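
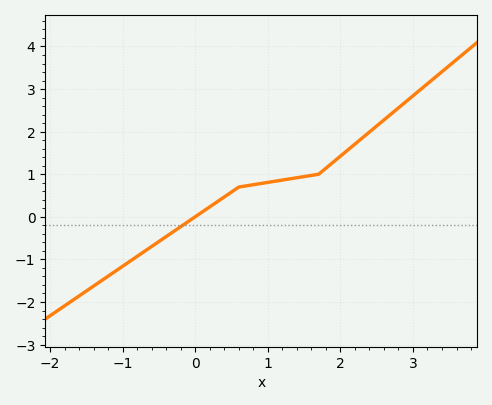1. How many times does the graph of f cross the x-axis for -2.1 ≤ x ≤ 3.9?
1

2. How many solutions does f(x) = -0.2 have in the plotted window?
1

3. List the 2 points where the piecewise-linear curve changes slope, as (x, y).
(0.6, 0.7); (1.7, 1)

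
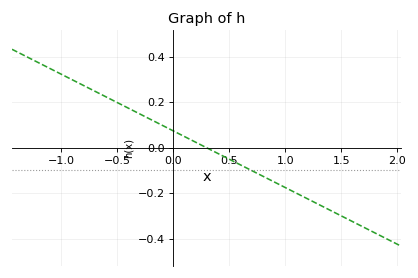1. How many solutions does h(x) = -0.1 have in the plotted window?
1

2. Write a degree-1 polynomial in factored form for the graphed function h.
y = -0.25(x - 0.3)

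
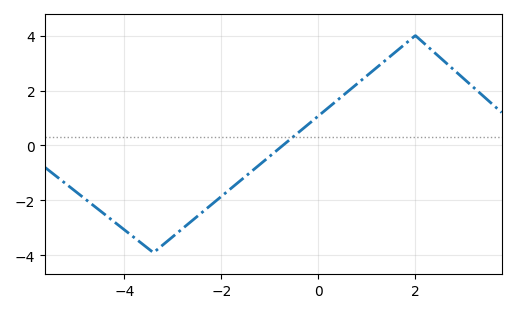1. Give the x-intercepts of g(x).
-0.734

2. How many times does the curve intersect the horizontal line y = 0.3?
1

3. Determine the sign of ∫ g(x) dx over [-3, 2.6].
positive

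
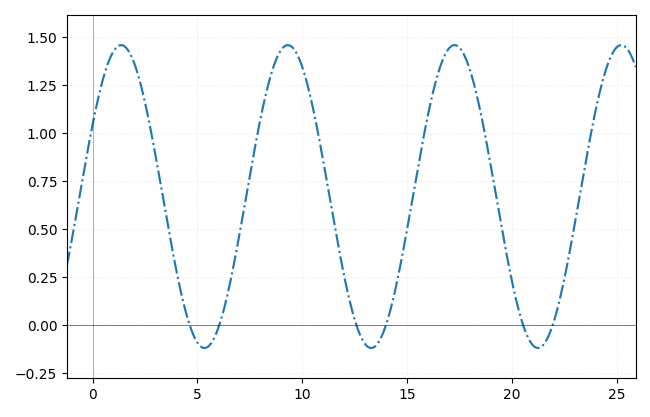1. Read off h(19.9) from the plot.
0.288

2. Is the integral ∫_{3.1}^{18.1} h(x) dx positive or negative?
positive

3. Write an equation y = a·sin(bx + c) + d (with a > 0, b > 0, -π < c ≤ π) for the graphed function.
y = 0.79sin(0.79x + 0.492) + 0.67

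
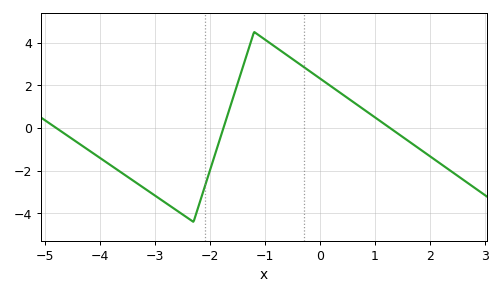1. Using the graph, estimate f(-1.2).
4.5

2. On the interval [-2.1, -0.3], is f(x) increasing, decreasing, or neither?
neither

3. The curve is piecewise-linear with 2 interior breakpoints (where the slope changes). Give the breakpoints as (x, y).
(-2.3, -4.4); (-1.2, 4.5)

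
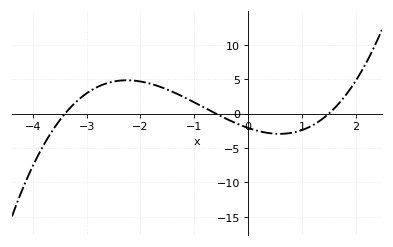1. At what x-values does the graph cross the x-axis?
-3.4, -0.6, 1.5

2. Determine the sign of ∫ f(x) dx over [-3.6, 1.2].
positive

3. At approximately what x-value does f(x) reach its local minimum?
0.6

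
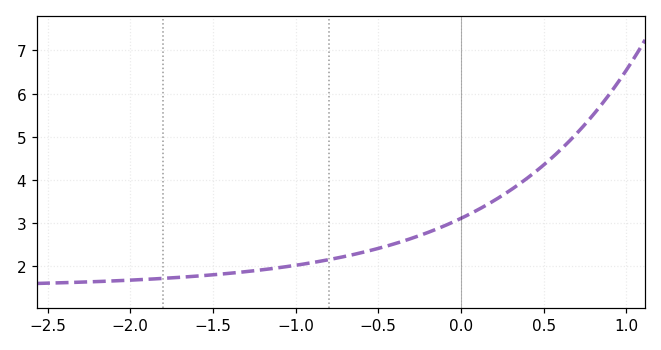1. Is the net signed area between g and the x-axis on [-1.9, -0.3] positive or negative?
positive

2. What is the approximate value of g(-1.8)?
1.72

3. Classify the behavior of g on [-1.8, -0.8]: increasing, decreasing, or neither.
increasing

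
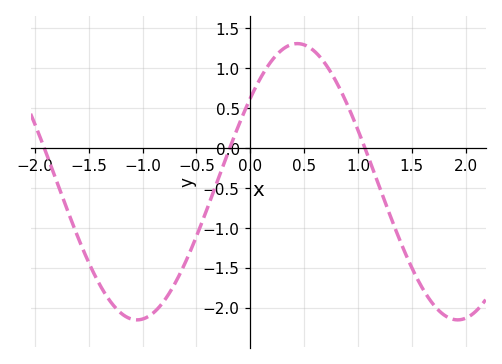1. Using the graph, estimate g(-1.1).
-2.15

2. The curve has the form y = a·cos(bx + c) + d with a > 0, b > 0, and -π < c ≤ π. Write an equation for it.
y = 1.73cos(2.1x - 0.92) - 0.42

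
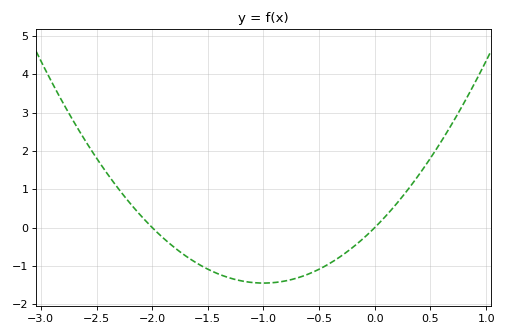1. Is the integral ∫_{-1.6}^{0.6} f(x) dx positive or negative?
negative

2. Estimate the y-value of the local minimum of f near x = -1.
-1.45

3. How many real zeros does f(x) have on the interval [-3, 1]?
2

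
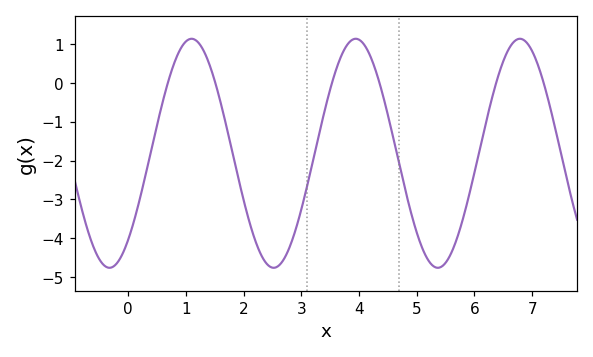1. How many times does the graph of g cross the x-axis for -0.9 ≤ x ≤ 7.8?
6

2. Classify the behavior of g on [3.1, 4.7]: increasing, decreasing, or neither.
neither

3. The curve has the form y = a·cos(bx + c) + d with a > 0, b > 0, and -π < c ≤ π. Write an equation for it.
y = 2.95cos(2.21x - 2.43) - 1.81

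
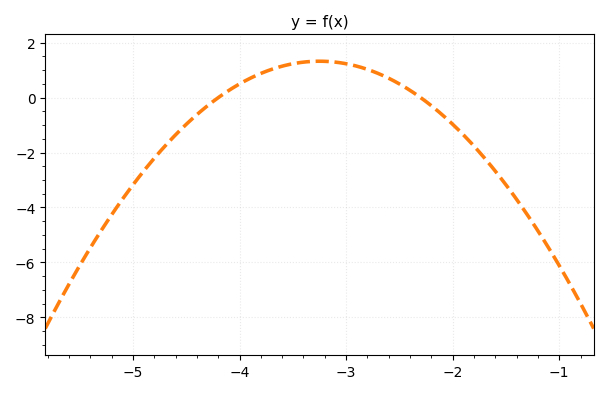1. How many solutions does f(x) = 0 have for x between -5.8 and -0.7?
2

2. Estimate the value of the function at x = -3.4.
1.2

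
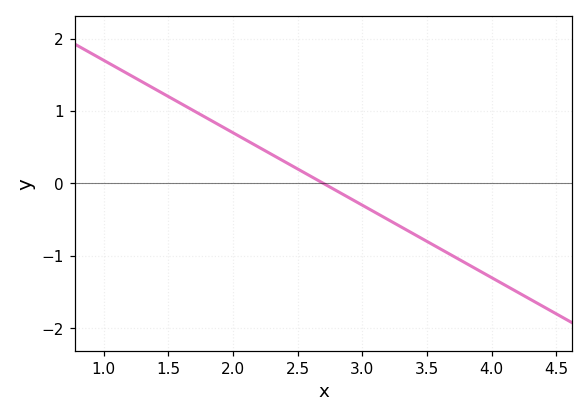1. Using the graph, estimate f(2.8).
-0.1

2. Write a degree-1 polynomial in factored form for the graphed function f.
y = -1(x - 2.7)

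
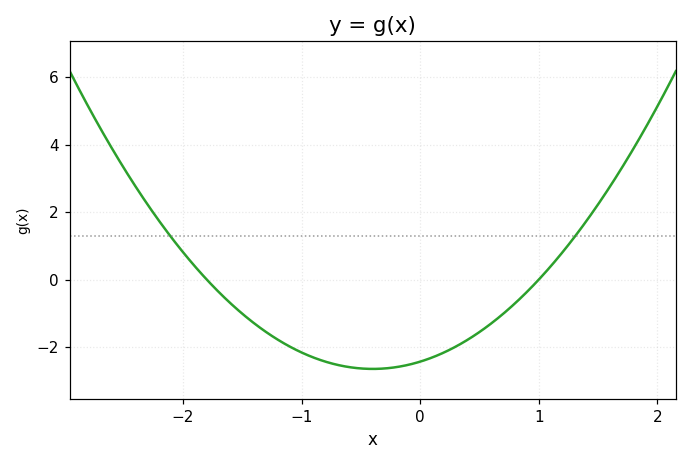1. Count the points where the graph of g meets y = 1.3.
2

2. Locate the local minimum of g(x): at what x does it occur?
-0.4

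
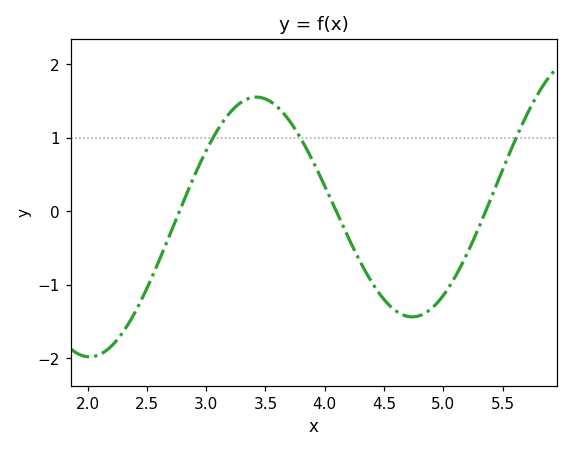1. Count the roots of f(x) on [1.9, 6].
3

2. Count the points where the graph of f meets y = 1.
3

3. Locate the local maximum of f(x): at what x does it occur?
3.42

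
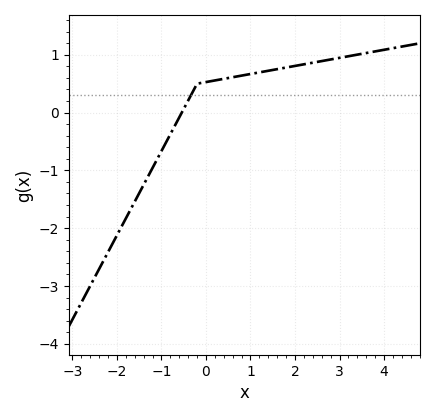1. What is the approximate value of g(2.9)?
0.933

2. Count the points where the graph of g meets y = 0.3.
1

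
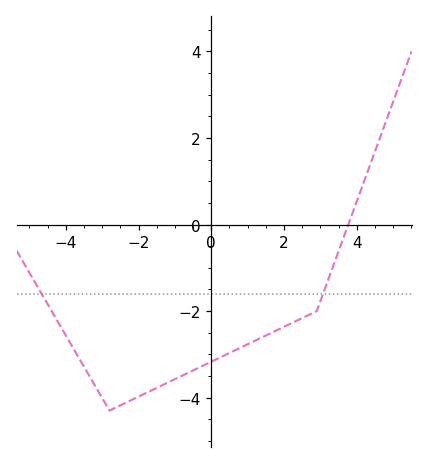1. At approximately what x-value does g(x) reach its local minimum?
-2.8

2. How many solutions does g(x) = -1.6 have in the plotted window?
2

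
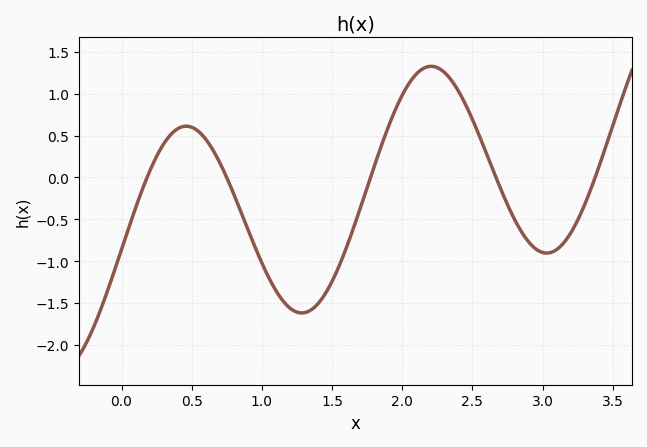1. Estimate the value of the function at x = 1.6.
-0.85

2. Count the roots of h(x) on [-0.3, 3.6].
5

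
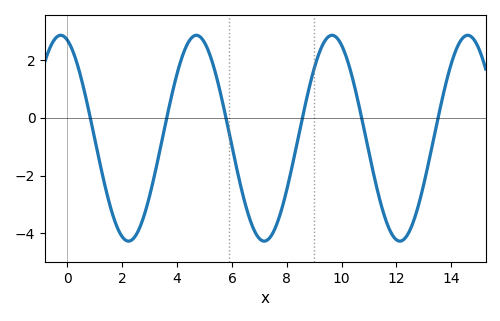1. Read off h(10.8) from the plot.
-0.318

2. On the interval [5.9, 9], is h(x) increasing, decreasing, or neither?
neither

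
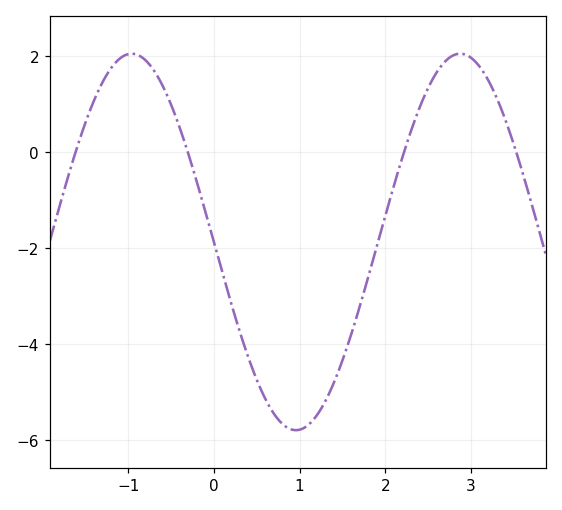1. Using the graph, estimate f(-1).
2.04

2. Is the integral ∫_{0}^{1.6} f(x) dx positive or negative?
negative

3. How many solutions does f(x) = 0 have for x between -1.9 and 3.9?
4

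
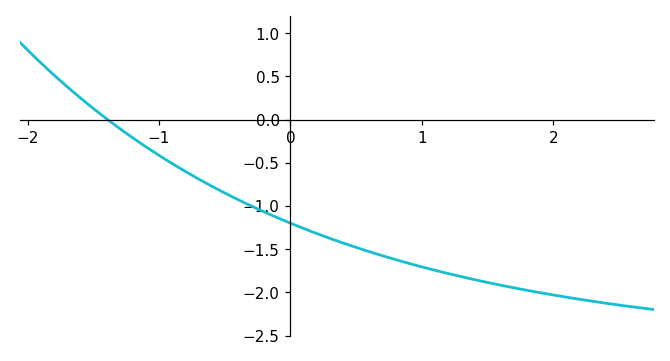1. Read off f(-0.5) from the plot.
-0.851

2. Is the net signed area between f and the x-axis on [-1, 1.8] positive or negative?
negative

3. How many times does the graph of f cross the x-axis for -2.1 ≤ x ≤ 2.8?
1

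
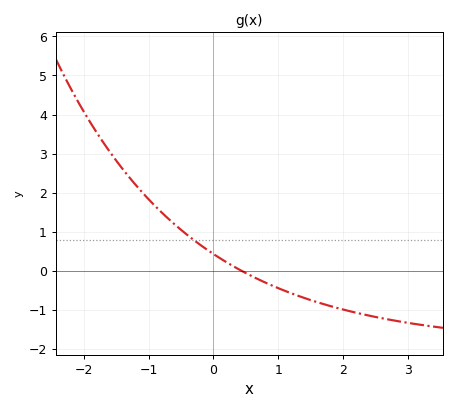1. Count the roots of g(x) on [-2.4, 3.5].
1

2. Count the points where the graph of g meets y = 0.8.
1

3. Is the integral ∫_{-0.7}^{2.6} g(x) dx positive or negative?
negative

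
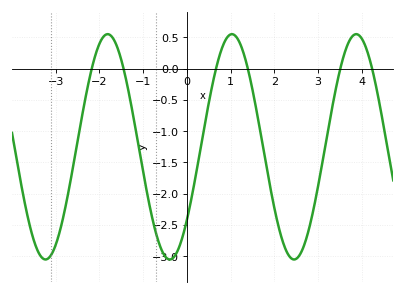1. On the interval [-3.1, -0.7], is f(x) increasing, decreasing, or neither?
neither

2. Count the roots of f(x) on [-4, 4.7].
6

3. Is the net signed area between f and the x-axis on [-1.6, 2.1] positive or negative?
negative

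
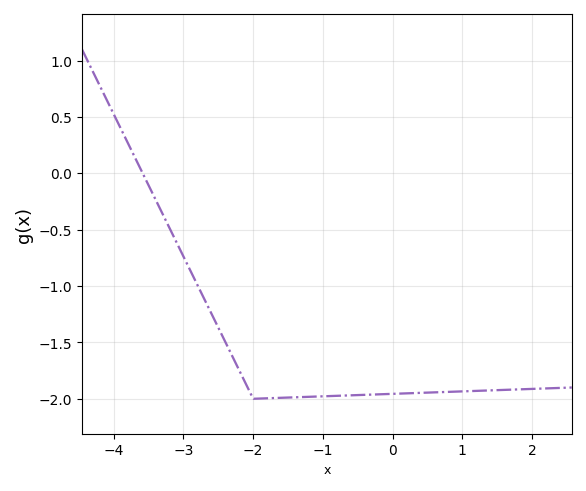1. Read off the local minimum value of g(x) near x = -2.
-2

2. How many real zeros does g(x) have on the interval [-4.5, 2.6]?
1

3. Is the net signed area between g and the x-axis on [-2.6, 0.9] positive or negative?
negative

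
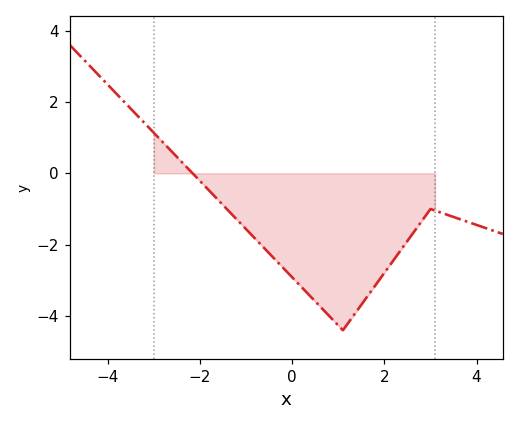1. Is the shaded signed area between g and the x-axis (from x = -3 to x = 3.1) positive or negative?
negative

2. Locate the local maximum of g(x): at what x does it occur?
3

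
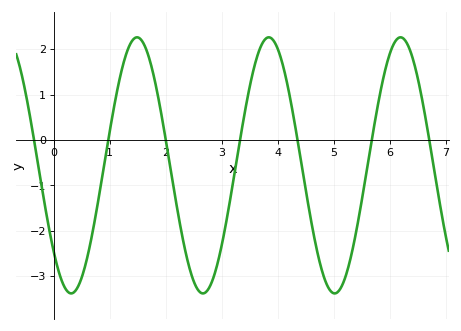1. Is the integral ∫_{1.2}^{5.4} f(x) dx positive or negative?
negative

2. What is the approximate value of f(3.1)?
-1.7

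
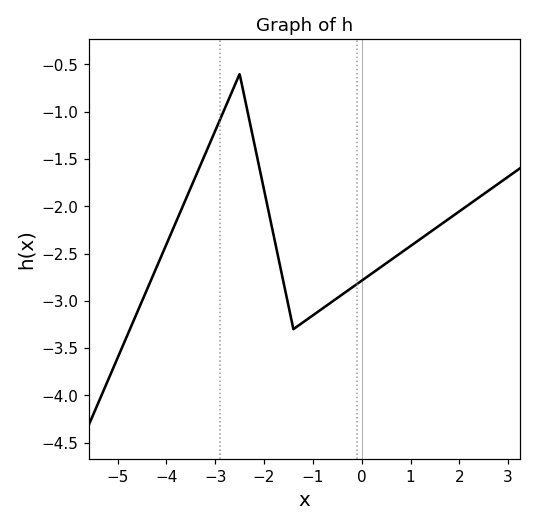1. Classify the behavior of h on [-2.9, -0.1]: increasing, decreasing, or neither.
neither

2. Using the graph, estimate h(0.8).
-2.49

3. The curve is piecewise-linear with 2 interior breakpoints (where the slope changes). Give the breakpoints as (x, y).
(-2.5, -0.6); (-1.4, -3.3)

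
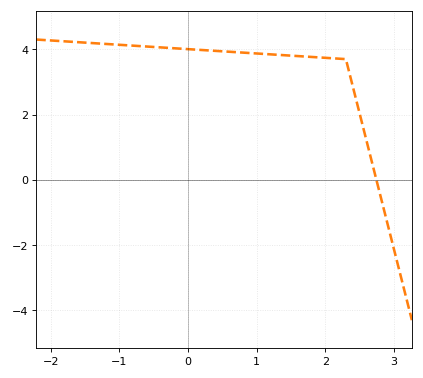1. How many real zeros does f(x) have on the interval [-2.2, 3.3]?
1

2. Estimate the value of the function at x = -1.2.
4.17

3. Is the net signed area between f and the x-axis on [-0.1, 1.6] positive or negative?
positive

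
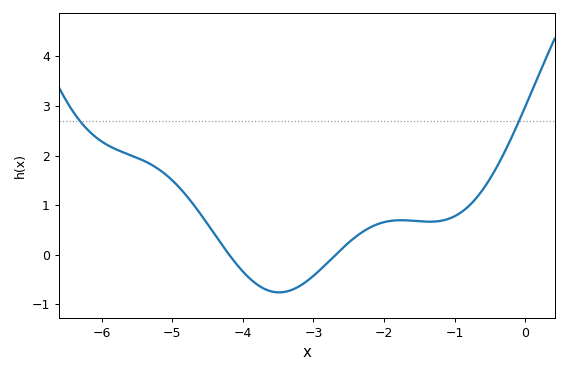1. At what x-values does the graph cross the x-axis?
-4.19, -2.68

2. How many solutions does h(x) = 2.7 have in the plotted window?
2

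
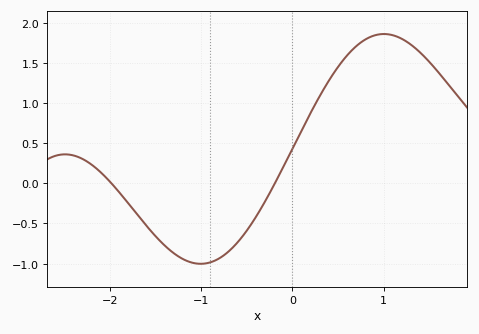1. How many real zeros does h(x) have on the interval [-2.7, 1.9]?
2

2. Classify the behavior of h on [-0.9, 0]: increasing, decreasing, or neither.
increasing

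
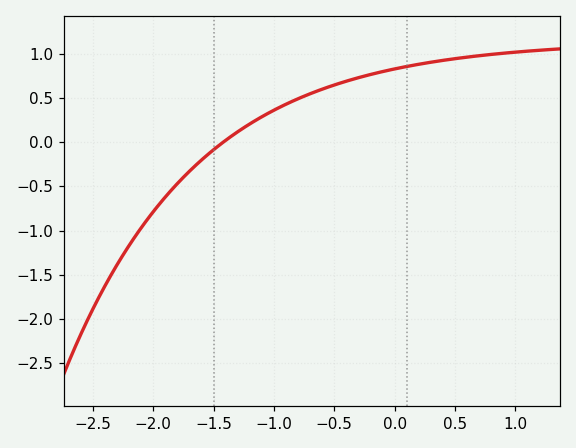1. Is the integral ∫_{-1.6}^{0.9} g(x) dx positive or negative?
positive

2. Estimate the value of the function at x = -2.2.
-1.15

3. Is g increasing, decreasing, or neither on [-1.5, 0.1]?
increasing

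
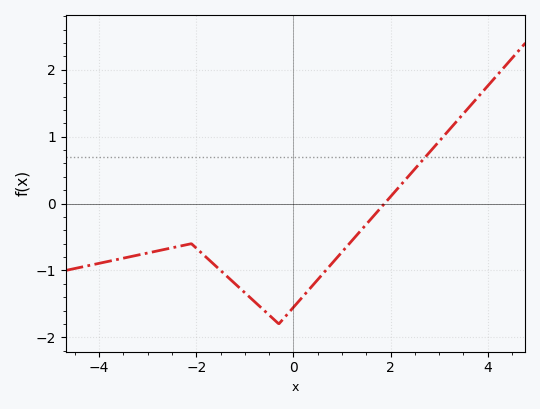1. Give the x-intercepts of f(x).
1.88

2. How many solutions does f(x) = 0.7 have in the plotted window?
1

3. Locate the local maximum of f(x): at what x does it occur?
-2.1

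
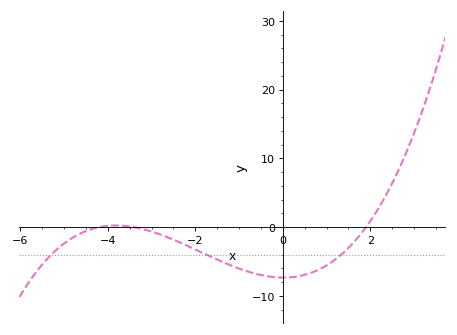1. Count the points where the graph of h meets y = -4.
3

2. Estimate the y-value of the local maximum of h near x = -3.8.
0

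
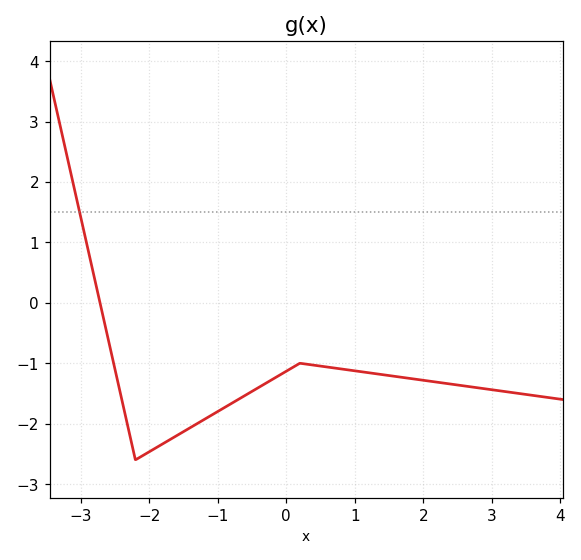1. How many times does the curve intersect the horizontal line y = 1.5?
1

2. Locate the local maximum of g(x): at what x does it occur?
0.2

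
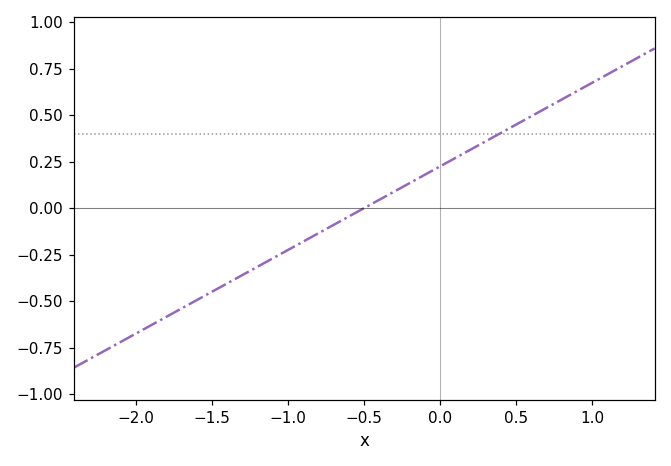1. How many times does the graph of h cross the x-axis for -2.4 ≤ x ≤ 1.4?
1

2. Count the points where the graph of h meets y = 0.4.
1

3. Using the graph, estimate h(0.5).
0.44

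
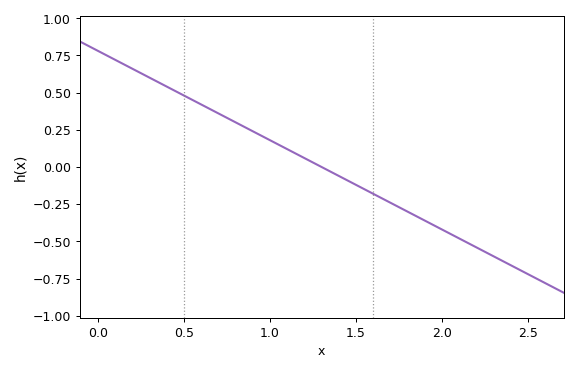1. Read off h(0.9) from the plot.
0.24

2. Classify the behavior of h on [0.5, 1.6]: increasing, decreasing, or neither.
decreasing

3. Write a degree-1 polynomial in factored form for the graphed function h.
y = -0.6(x - 1.3)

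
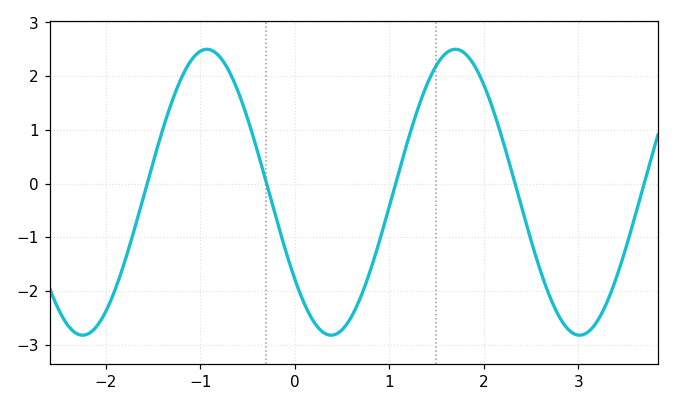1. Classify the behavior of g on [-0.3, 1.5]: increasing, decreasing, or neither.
neither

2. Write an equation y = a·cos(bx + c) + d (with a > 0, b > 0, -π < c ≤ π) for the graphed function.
y = 2.66cos(2.39x + 2.22) - 0.16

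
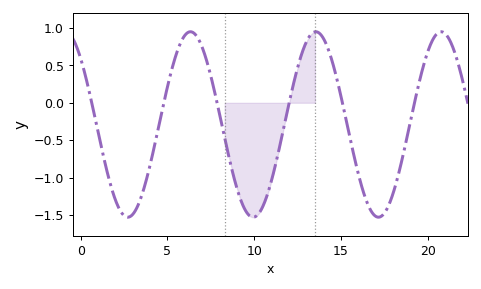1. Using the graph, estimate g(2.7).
-1.55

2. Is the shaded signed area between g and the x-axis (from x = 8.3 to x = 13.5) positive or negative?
negative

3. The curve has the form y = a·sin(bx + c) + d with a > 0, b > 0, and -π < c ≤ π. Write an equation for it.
y = 1.24sin(0.87x + 2.3) - 0.29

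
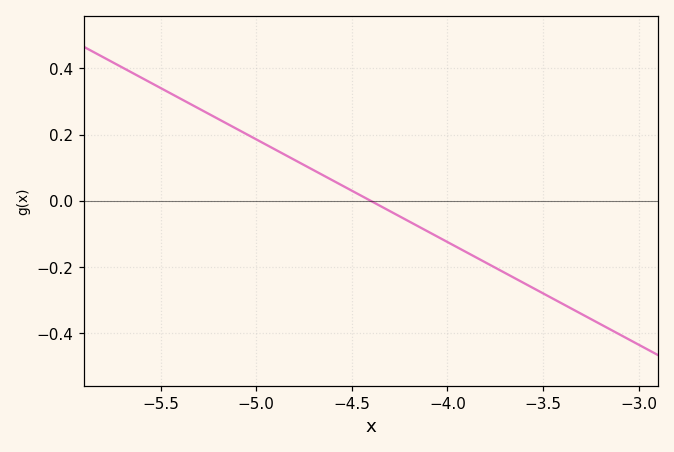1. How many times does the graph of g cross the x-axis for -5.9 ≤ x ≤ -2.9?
1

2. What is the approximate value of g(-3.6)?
-0.248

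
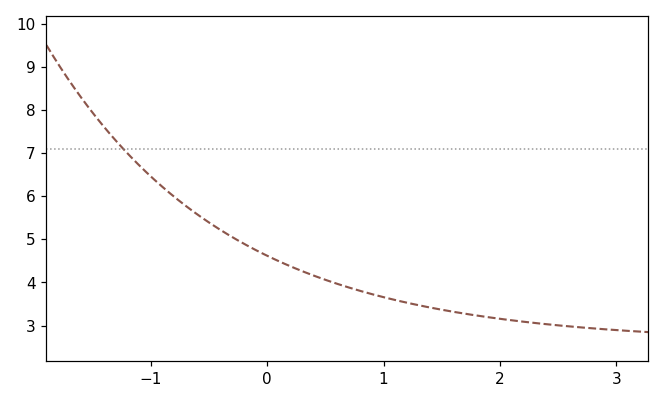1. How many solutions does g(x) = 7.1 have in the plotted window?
1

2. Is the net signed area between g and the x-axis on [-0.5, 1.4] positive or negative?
positive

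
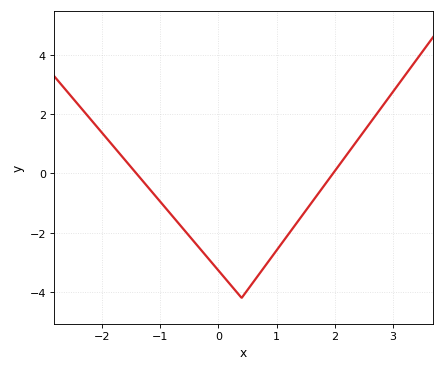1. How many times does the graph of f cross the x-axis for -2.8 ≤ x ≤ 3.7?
2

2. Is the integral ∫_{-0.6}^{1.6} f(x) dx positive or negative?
negative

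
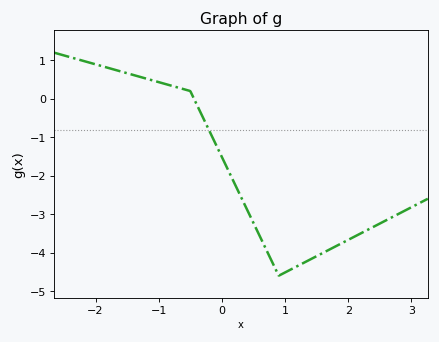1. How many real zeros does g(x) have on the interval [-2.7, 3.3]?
1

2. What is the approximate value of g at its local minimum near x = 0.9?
-4.6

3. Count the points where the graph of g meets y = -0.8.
1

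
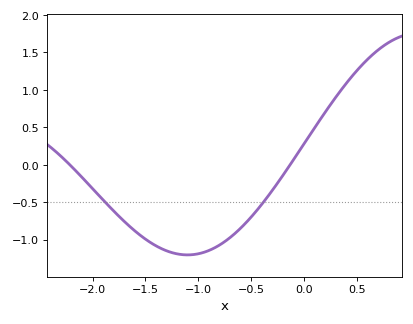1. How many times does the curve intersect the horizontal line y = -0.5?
2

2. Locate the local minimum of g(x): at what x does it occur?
-1.1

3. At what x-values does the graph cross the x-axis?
-2.22, -0.131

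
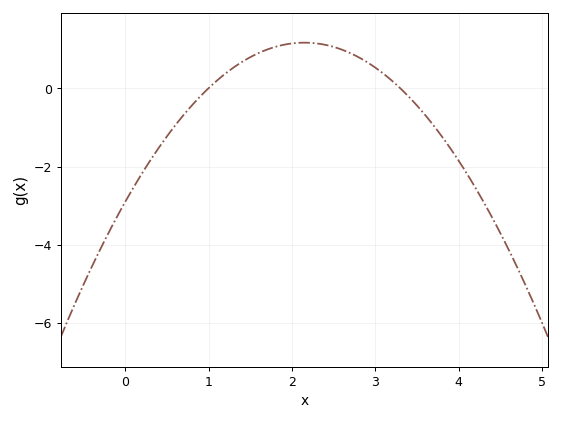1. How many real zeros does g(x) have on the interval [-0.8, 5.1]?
2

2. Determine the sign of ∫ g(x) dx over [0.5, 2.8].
positive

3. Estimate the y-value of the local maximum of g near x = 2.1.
1.16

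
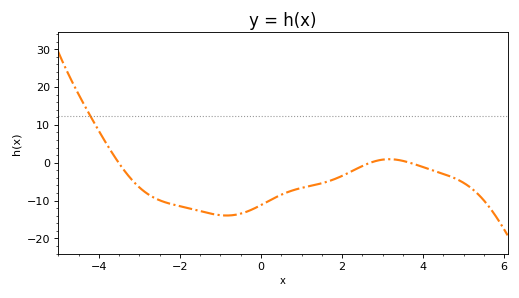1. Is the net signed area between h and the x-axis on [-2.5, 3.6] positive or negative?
negative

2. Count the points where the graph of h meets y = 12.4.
1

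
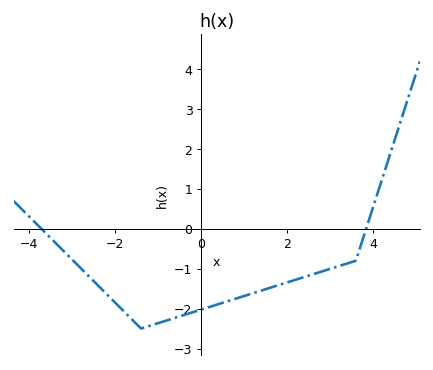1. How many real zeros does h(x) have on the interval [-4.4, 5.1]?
2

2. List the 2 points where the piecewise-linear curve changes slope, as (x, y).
(-1.4, -2.5); (3.6, -0.8)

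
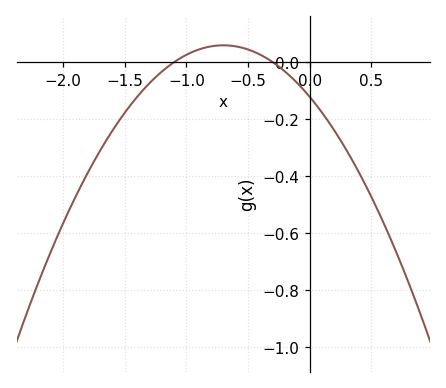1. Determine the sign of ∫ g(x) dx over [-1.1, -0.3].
positive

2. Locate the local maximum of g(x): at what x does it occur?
-0.7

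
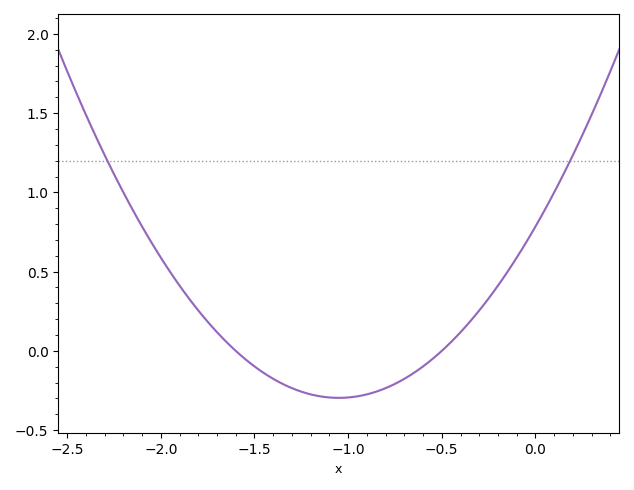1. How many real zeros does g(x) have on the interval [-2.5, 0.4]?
2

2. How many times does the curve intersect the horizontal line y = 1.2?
2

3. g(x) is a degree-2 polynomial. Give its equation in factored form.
y = 0.98(x + 1.6)(x + 0.5)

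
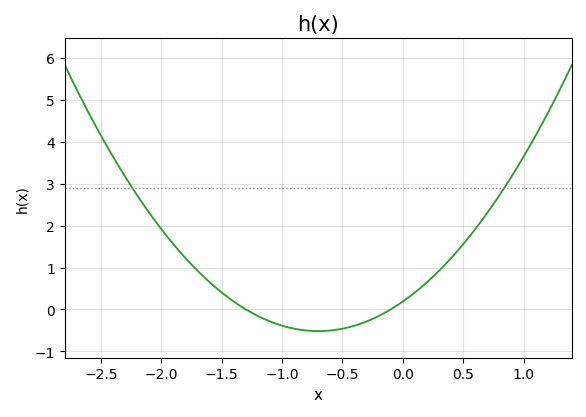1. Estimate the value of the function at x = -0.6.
-0.504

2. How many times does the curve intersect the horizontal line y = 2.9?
2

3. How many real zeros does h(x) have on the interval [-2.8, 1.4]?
2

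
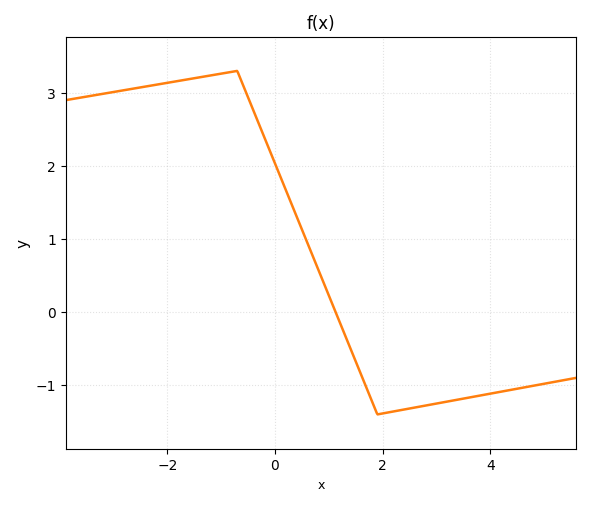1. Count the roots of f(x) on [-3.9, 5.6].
1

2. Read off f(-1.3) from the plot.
3.2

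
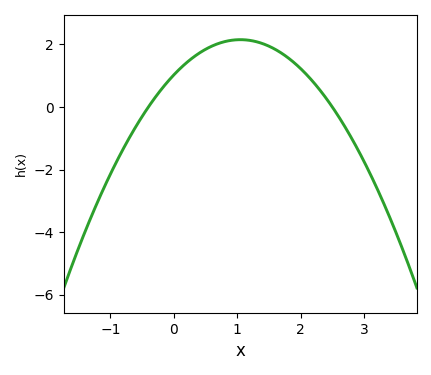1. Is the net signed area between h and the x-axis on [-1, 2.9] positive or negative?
positive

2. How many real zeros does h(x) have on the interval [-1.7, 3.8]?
2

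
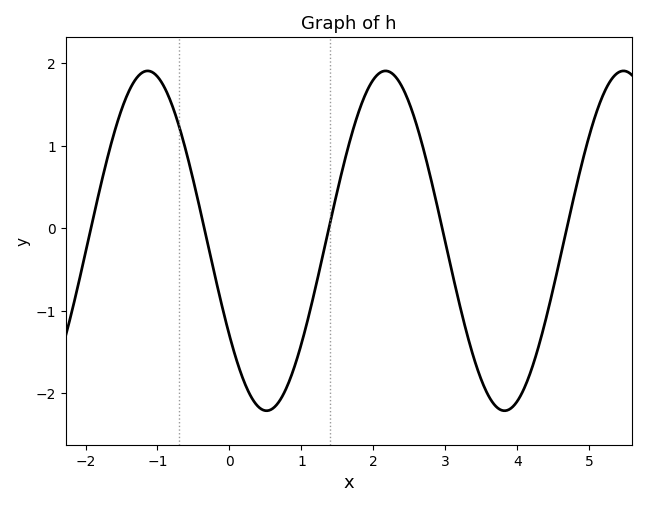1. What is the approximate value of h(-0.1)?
-1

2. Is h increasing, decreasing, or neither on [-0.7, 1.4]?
neither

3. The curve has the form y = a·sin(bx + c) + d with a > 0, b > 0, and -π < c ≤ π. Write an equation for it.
y = 2.06sin(1.9x - 2.6) - 0.15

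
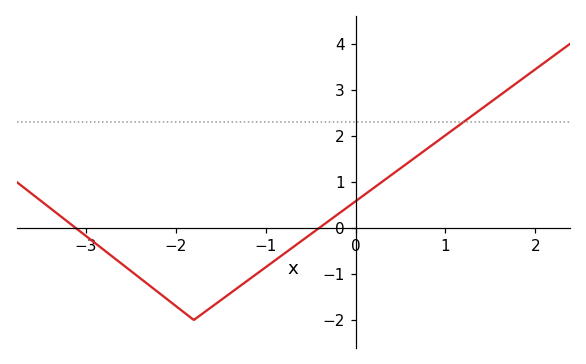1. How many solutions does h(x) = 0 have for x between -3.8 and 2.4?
2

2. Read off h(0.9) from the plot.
1.87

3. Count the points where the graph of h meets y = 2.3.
1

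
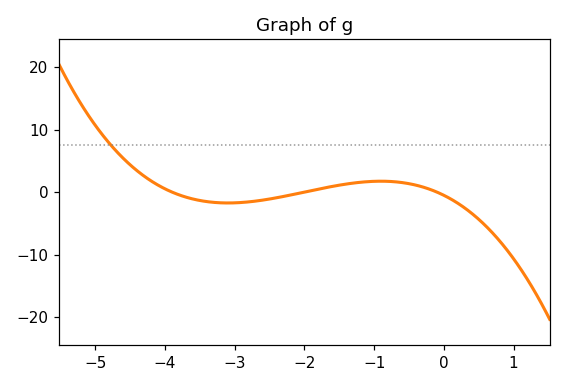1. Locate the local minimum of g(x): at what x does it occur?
-3.1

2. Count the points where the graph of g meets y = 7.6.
1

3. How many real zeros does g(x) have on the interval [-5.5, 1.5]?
3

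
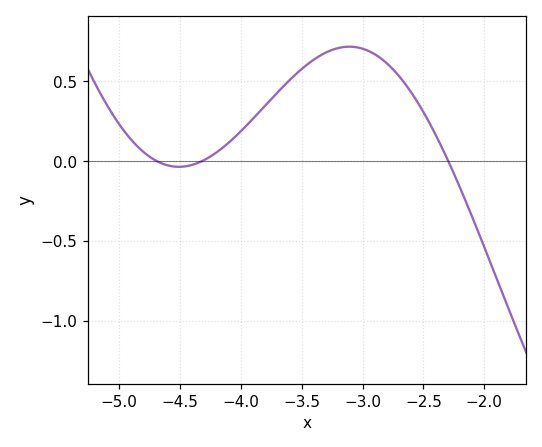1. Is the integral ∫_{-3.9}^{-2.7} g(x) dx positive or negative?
positive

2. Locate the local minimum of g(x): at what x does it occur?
-4.51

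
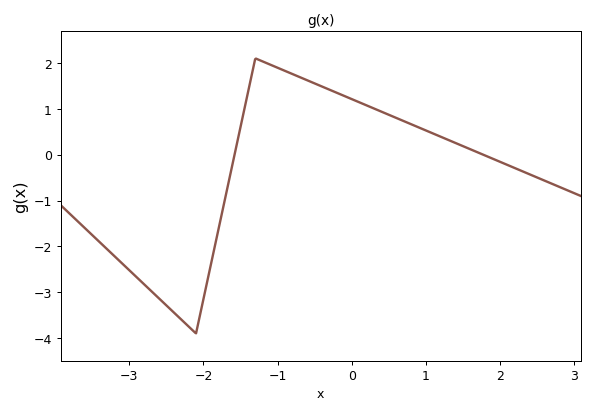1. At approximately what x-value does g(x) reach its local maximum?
-1.3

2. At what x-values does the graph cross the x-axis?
-1.58, 1.77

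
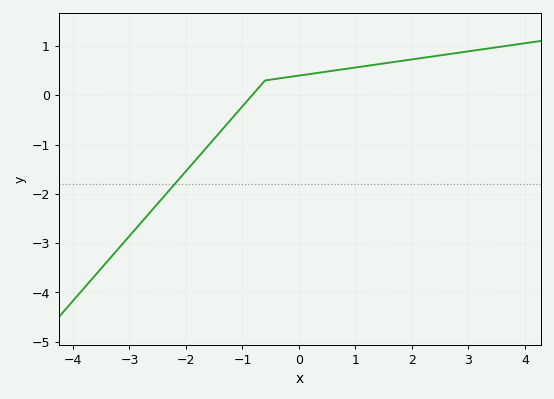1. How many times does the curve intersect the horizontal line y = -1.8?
1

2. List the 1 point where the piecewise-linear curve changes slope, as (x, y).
(-0.6, 0.3)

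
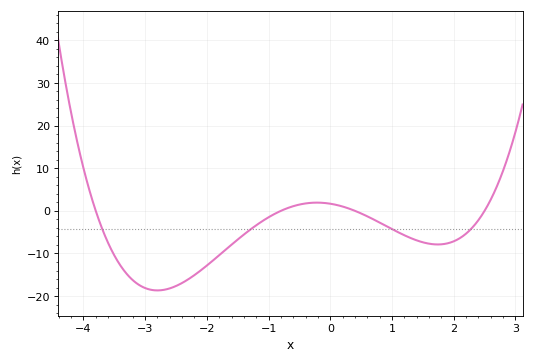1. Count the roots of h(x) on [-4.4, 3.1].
4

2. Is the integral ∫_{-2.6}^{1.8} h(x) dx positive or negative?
negative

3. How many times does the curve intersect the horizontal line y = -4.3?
4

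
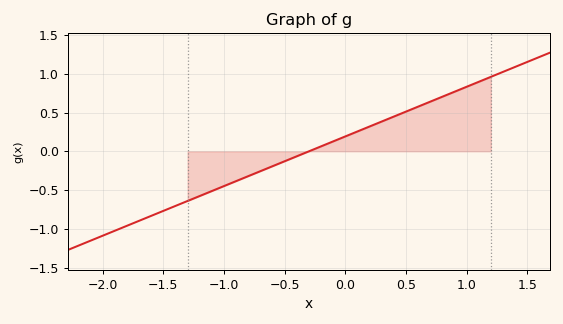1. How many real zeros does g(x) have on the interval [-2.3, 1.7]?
1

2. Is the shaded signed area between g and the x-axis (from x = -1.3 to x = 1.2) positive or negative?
positive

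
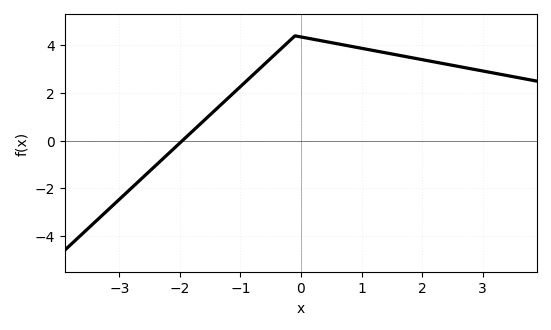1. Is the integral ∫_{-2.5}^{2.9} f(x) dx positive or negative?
positive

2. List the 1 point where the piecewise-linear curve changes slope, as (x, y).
(-0.1, 4.4)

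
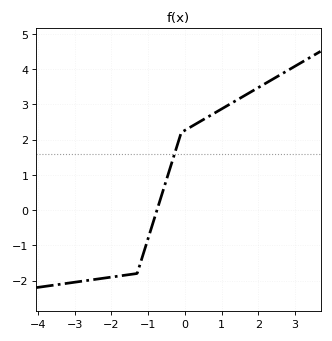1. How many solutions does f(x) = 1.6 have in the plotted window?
1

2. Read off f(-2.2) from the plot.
-1.93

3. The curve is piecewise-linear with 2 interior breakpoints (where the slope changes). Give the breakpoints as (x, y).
(-1.3, -1.8); (-0.1, 2.2)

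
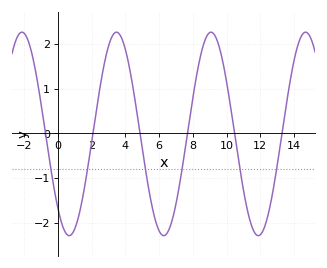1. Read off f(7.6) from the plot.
-0.2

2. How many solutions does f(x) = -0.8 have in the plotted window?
6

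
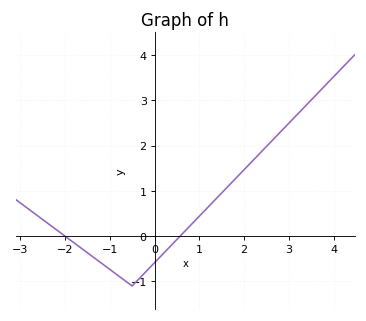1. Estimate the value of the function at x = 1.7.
1.16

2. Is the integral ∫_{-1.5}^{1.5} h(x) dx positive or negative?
negative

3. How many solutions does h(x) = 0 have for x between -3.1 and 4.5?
2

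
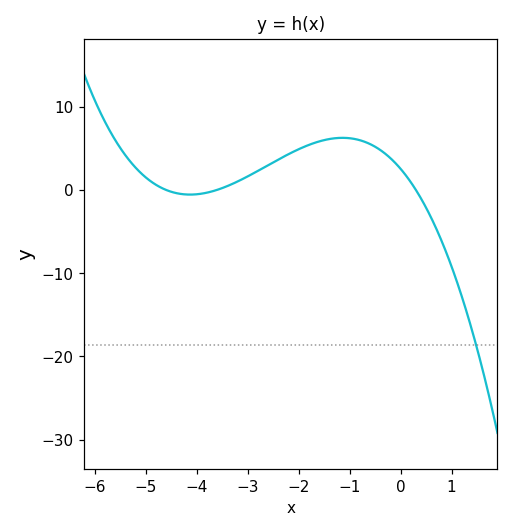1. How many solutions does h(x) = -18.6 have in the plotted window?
1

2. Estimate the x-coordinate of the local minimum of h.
-4.13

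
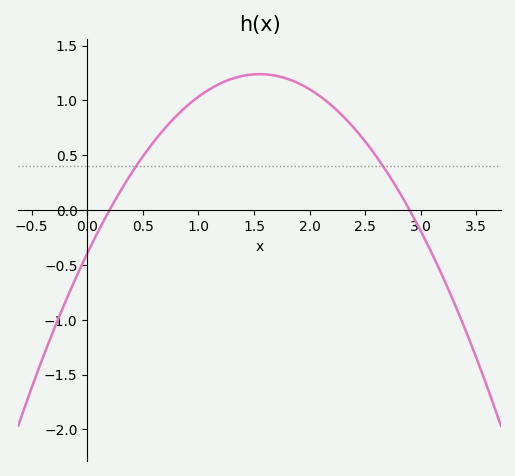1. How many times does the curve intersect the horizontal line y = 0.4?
2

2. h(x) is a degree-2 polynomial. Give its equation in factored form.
y = -0.68(x - 0.2)(x - 2.9)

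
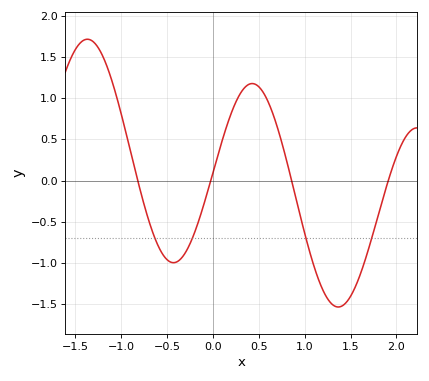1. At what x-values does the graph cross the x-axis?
-0.8, 0, 0.9, 1.9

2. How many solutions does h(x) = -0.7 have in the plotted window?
4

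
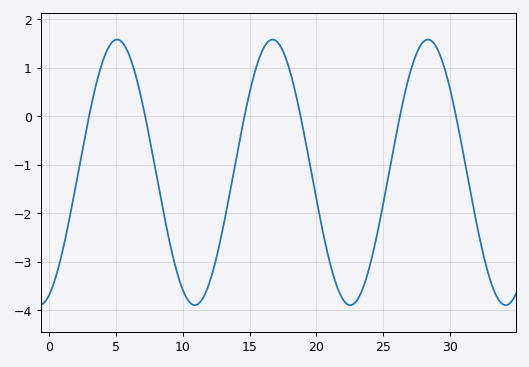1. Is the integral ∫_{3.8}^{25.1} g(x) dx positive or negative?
negative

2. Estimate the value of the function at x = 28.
1.5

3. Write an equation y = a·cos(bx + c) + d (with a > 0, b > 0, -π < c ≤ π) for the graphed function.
y = 2.74cos(0.54x - 2.7) - 1.16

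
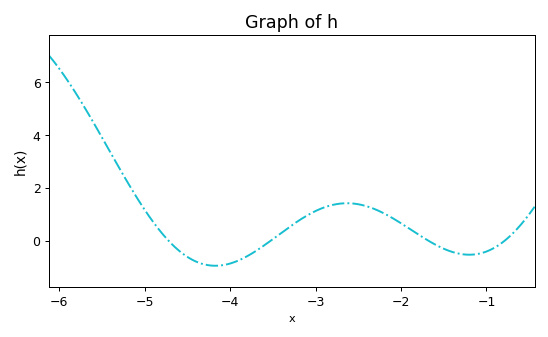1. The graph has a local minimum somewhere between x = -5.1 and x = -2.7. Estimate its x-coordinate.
-4.17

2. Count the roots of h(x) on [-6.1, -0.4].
4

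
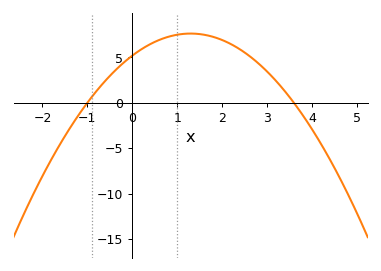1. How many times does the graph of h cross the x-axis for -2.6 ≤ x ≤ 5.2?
2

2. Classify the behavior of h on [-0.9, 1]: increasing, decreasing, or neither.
increasing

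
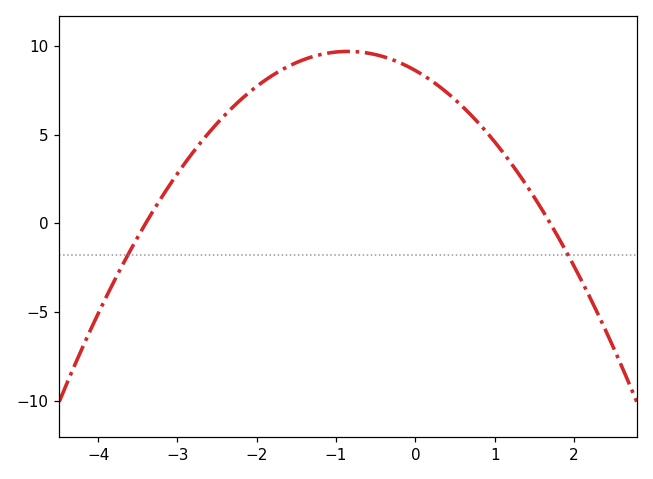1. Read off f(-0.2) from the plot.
9.06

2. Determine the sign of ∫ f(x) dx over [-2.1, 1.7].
positive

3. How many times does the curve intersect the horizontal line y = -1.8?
2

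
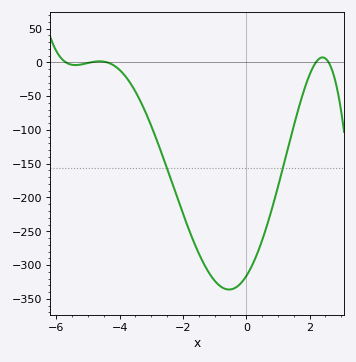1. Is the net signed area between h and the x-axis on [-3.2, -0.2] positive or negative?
negative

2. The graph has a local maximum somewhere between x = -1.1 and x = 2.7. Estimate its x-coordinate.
2.41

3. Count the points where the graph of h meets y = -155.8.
2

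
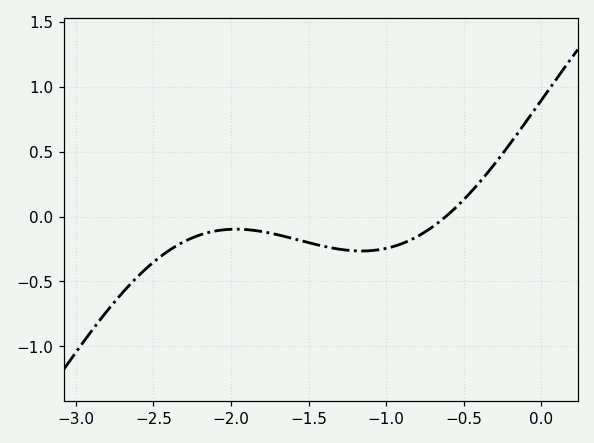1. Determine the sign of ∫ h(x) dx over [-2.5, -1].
negative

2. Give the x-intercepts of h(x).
-0.6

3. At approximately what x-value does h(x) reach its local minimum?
-1.15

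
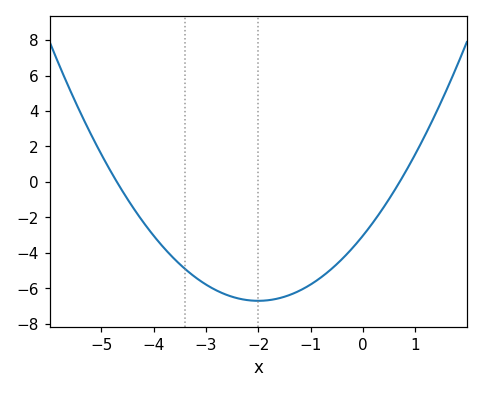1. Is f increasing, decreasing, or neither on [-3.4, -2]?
decreasing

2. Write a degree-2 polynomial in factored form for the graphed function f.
y = 0.92(x + 4.7)(x - 0.7)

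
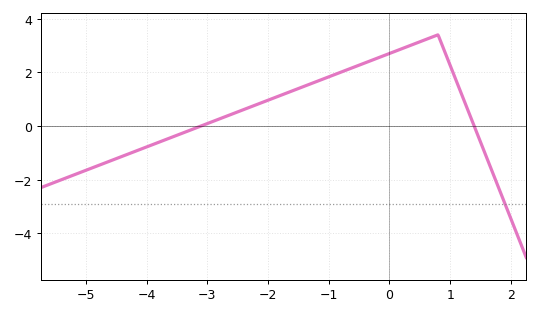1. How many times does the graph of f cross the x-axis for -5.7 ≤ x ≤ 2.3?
2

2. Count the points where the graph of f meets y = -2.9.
1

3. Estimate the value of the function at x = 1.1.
1.6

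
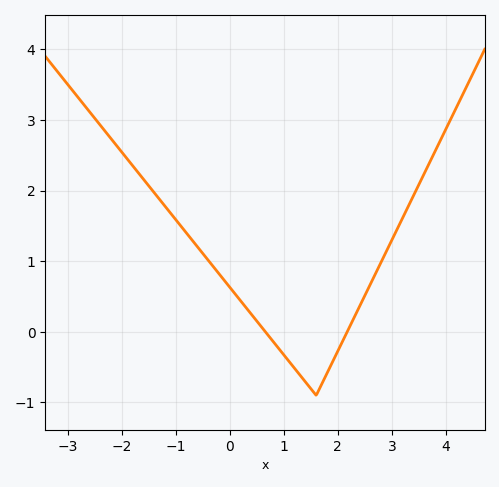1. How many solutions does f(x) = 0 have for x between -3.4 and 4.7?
2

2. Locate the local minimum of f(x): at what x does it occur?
1.6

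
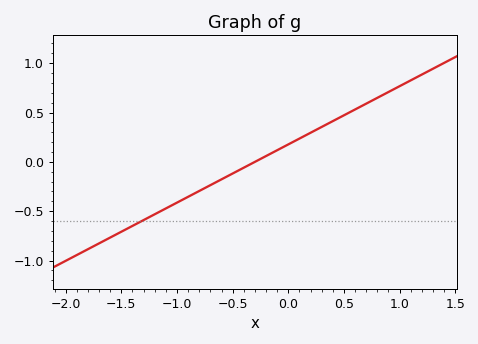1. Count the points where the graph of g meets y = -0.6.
1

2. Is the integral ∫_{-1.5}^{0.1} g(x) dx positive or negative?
negative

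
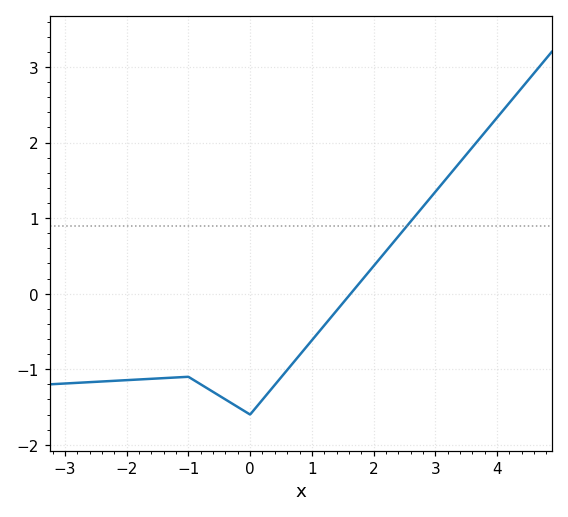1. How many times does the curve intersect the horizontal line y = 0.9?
1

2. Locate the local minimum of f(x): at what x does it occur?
0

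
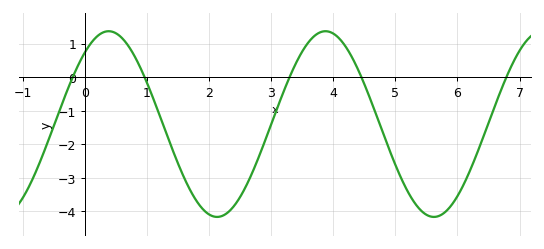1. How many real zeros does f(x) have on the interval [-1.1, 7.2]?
5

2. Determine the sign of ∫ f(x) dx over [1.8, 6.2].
negative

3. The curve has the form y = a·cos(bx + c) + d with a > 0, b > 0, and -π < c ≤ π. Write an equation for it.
y = 2.77cos(1.8x - 0.69) - 1.4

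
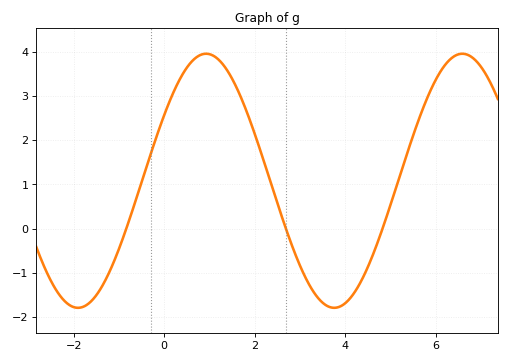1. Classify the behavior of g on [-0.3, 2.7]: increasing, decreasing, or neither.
neither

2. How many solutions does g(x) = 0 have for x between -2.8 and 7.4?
3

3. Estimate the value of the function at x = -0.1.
2.3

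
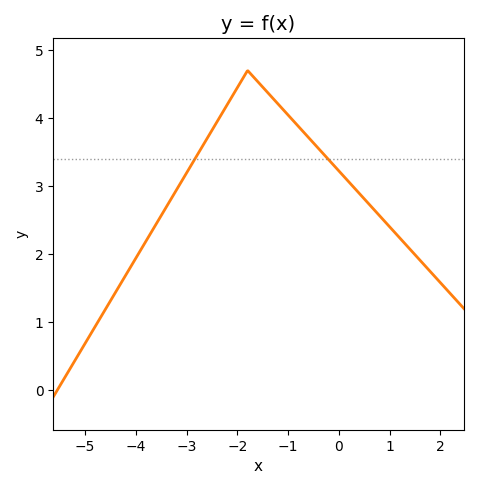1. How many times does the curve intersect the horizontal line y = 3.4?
2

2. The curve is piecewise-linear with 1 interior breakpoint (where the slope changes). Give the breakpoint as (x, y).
(-1.8, 4.7)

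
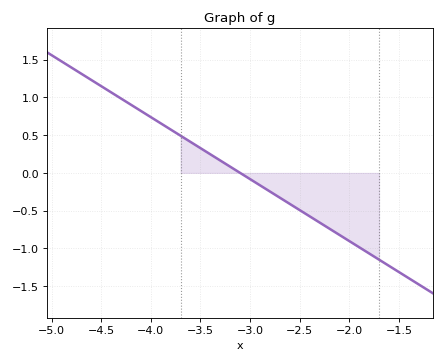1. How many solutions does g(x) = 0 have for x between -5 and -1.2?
1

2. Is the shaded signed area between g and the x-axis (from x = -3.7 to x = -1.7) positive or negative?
negative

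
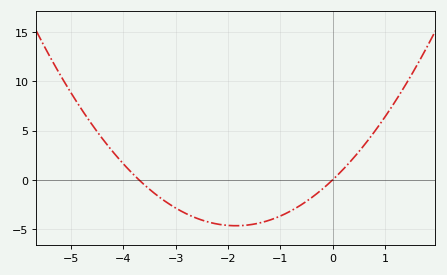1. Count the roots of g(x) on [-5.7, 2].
2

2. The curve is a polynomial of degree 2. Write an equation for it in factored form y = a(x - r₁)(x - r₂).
y = 1.36(x + 3.7)(x - 0)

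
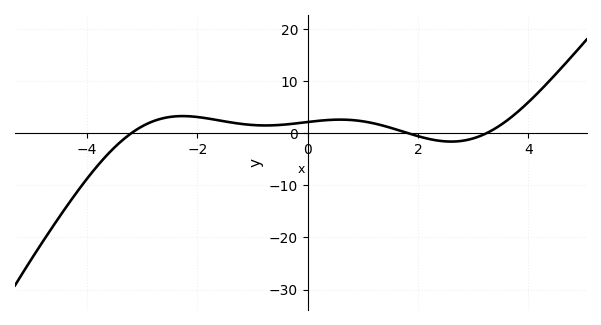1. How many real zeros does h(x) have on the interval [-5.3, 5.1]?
3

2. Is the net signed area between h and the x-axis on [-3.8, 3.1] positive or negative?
positive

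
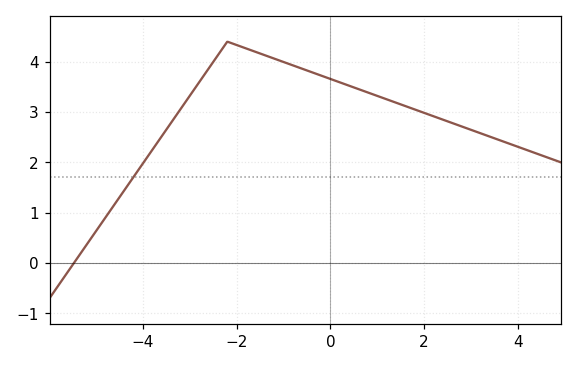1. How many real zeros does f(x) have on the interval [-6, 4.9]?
1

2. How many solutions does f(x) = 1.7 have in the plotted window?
1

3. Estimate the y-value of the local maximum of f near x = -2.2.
4.4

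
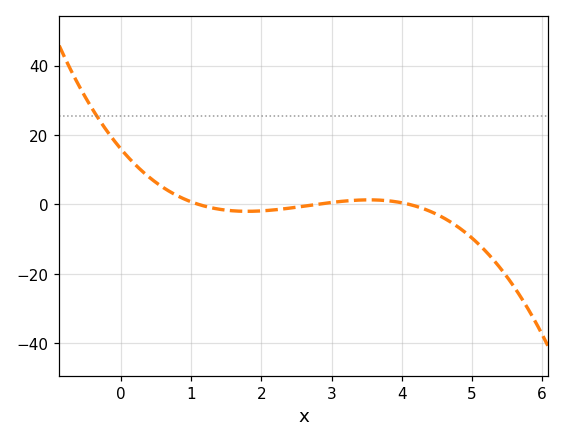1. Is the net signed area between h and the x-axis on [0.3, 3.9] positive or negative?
positive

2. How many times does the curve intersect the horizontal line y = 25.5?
1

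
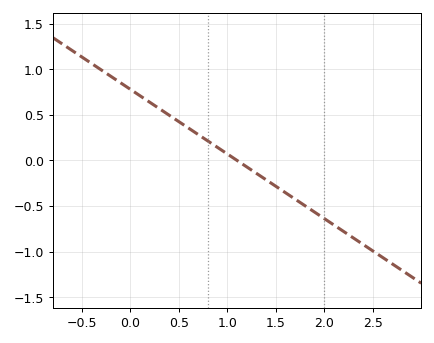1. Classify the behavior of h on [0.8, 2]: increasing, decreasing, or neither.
decreasing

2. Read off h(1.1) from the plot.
0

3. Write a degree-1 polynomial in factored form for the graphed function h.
y = -0.71(x - 1.1)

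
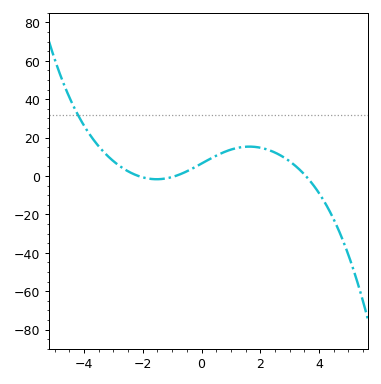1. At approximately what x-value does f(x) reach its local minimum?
-1.6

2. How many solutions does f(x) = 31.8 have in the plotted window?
1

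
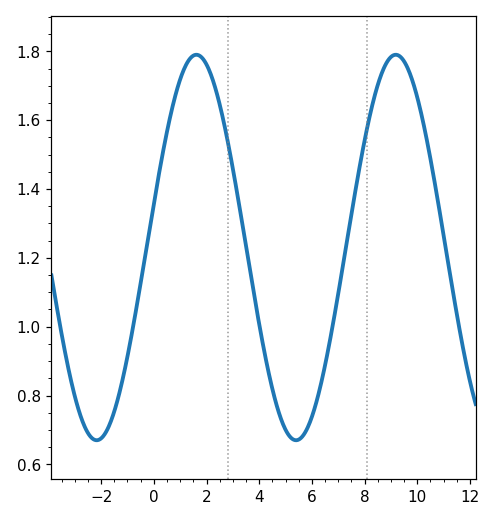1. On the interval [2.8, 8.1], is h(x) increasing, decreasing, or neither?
neither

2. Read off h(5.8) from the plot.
0.701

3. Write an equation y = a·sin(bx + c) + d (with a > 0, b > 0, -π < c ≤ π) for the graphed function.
y = 0.56sin(0.83x + 0.23) + 1.23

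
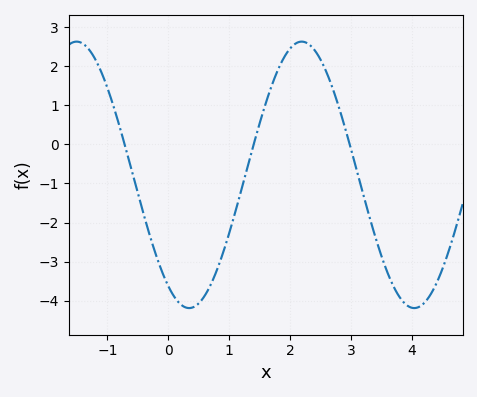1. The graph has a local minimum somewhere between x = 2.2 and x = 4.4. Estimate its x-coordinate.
4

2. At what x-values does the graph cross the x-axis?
-0.7, 1.4, 3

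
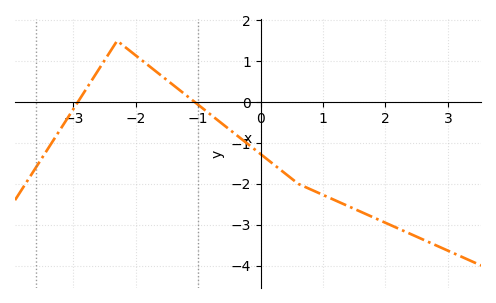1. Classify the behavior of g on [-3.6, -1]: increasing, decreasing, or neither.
neither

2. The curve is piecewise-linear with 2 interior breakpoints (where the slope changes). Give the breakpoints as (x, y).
(-2.3, 1.5); (0.6, -2)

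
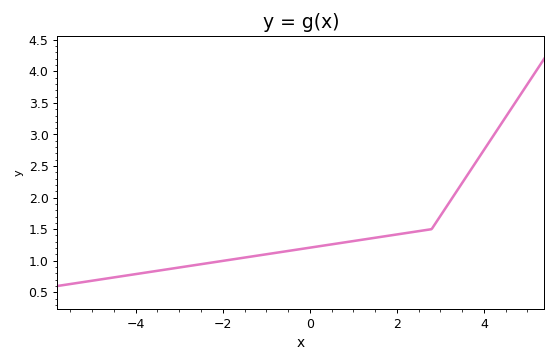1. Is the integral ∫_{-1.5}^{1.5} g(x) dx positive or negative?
positive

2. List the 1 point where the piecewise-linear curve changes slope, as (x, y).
(2.8, 1.5)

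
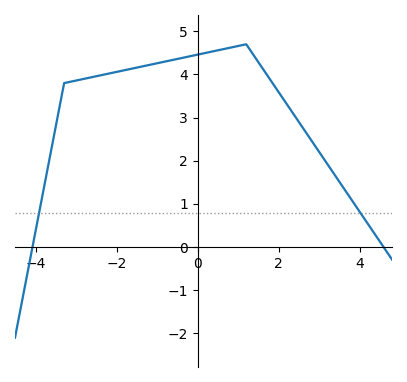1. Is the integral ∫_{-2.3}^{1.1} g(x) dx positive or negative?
positive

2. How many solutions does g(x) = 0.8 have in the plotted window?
2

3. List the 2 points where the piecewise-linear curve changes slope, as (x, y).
(-3.3, 3.8); (1.2, 4.7)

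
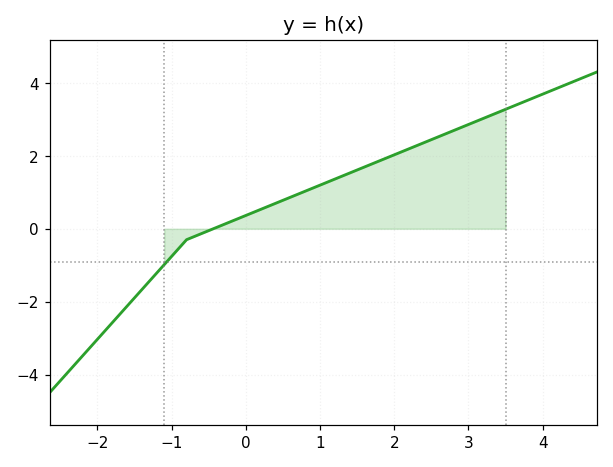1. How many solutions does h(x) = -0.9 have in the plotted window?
1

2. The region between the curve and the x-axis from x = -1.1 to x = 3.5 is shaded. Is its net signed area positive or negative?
positive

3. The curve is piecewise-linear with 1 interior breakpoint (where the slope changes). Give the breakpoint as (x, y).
(-0.8, -0.3)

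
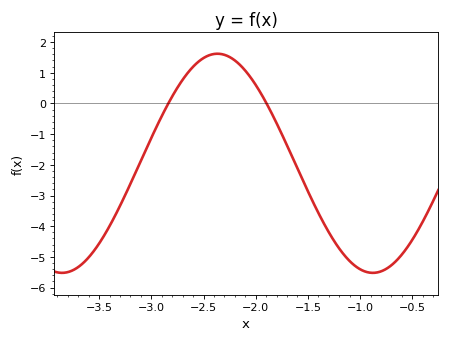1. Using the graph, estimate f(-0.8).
-5.5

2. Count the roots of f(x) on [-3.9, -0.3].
2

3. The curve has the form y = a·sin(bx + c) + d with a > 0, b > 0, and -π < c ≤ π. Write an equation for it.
y = 3.57sin(2.1x + 0.28) - 1.95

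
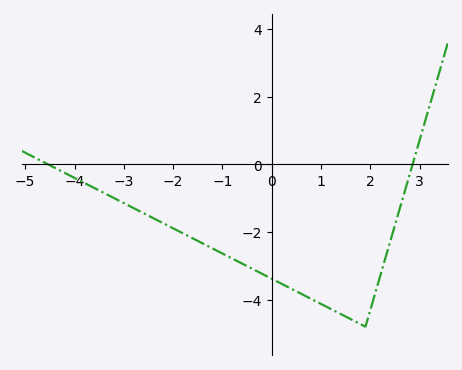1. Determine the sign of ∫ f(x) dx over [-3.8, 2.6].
negative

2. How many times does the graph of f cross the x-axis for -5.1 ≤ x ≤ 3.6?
2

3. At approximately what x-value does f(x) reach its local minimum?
1.9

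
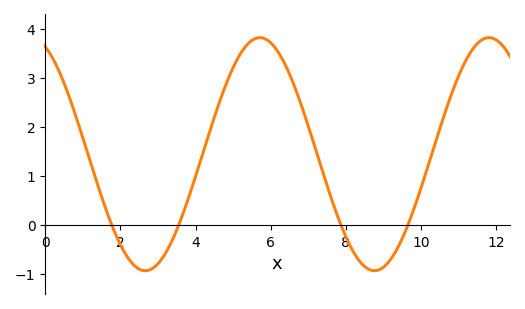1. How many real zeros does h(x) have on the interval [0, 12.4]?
4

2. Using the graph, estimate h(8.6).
-0.897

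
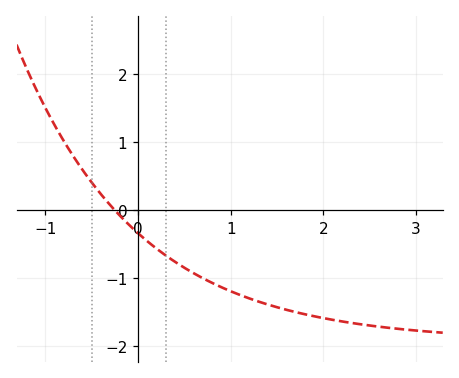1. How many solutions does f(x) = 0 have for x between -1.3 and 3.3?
1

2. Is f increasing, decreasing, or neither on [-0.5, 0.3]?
decreasing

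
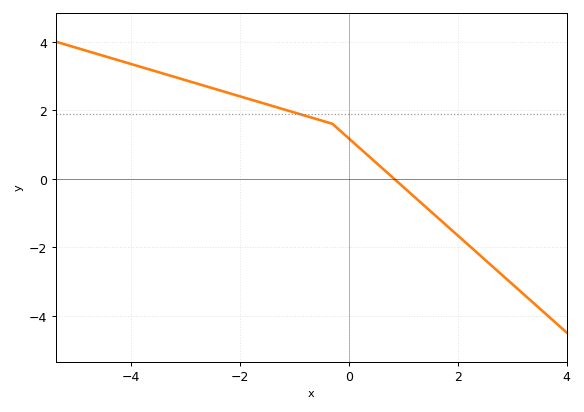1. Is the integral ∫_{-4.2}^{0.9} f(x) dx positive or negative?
positive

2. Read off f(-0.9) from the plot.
1.8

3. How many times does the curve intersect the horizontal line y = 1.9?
1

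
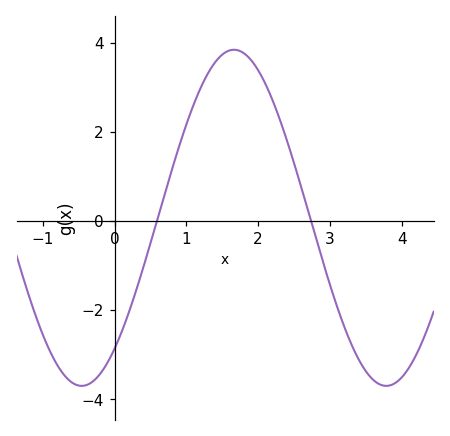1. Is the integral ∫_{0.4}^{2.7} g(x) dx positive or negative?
positive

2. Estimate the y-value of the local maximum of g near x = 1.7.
3.84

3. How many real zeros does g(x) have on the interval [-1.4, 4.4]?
2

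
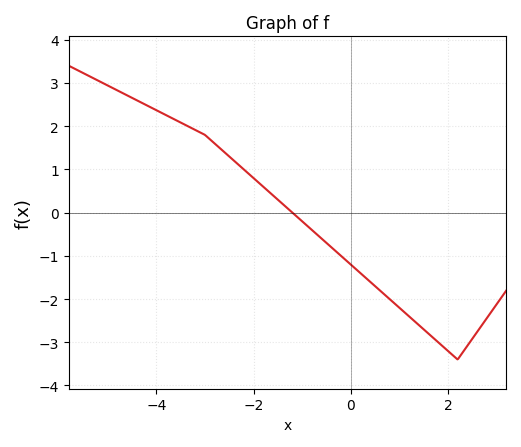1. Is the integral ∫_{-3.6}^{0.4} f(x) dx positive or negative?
positive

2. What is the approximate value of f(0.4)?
-1.6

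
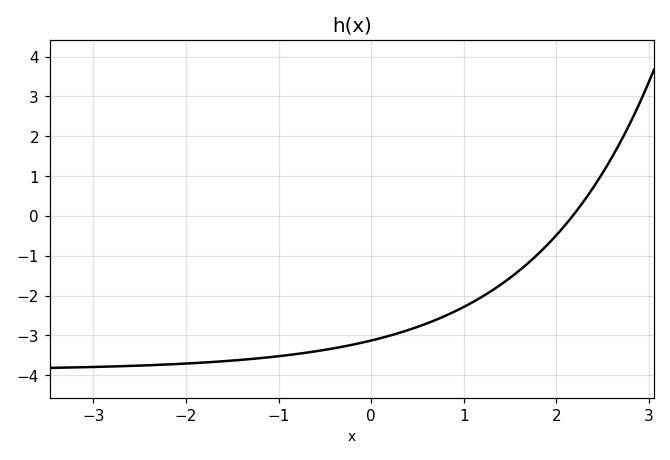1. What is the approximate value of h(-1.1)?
-3.55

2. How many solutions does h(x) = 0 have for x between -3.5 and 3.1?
1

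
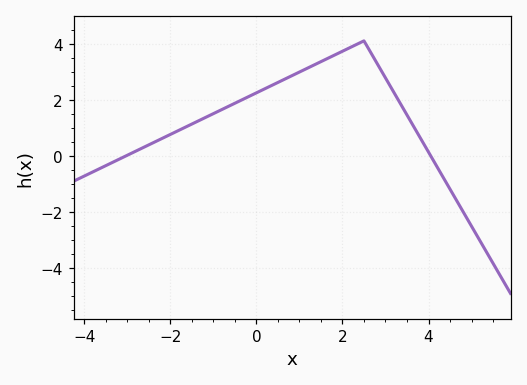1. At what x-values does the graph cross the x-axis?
-3.03, 4.05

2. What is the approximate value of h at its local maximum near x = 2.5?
4.1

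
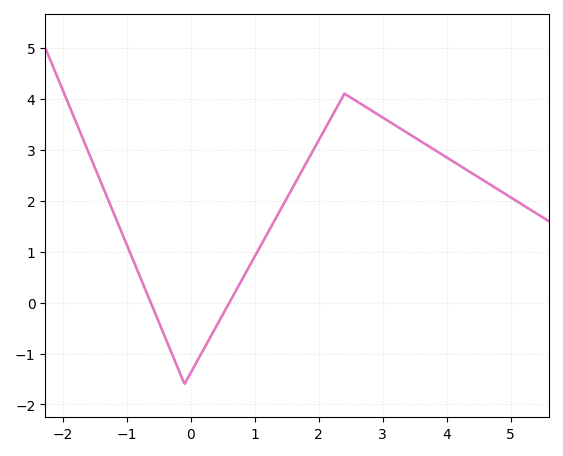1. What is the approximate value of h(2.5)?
4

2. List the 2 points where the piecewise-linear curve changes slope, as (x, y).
(-0.1, -1.6); (2.4, 4.1)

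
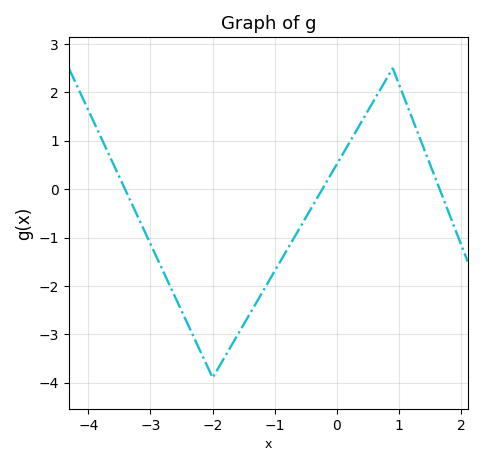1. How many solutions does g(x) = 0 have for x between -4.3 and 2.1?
3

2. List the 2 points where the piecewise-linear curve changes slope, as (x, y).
(-2, -3.9); (0.9, 2.5)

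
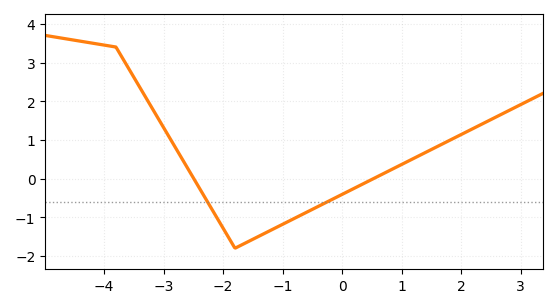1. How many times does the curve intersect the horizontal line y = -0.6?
2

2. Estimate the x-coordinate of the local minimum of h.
-1.8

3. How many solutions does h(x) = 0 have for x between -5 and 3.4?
2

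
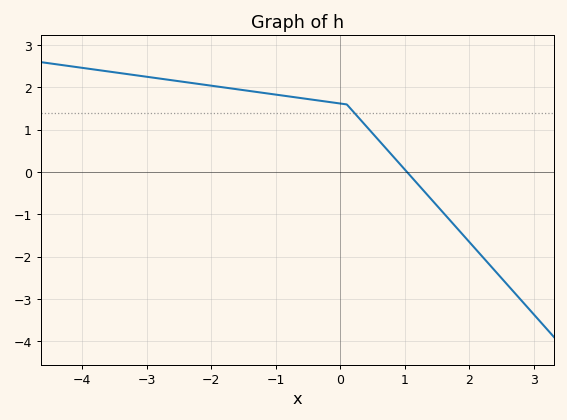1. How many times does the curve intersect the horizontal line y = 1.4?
1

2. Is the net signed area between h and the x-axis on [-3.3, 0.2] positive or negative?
positive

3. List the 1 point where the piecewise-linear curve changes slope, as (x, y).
(0.1, 1.6)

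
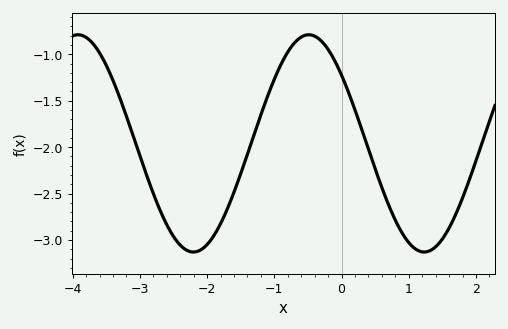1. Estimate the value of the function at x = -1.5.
-2.29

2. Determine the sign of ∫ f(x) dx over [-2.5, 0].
negative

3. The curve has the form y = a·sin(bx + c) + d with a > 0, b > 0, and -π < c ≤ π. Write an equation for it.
y = 1.17sin(1.83x + 2.46) - 1.96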